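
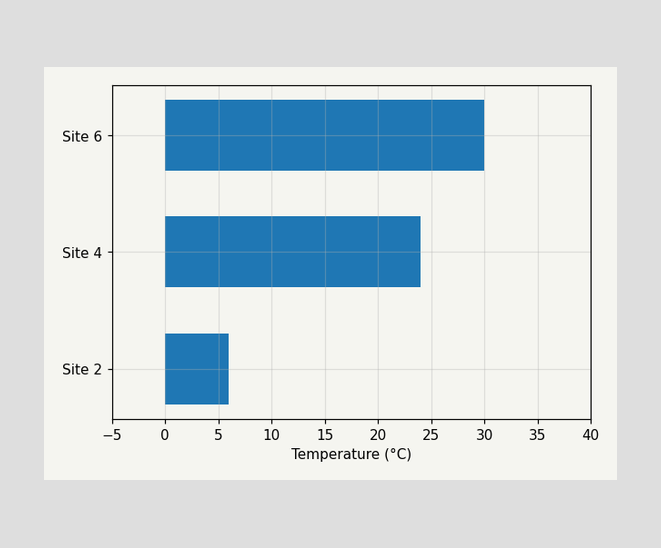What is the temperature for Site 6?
30°C

Reading along the chart's x-axis, the Site 6 bar reaches 30°C.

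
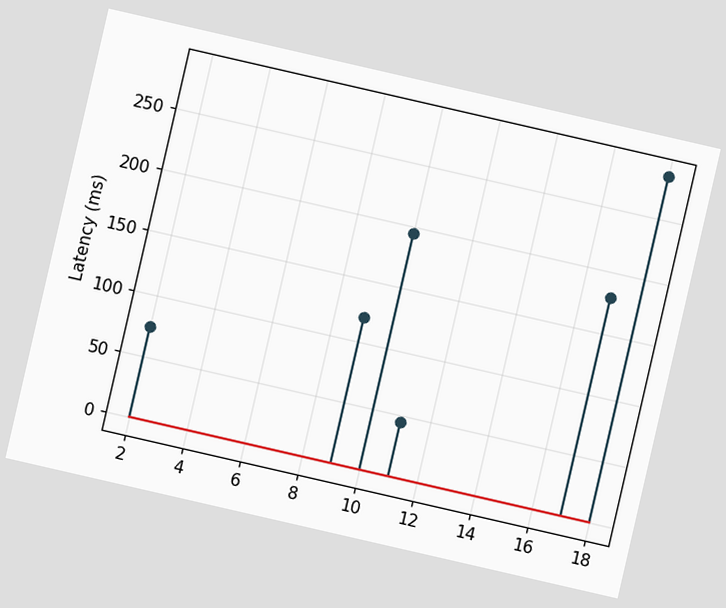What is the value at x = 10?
The chart is tilted about 13° clockwise. The stem at x=10 reaches 195ms.

195ms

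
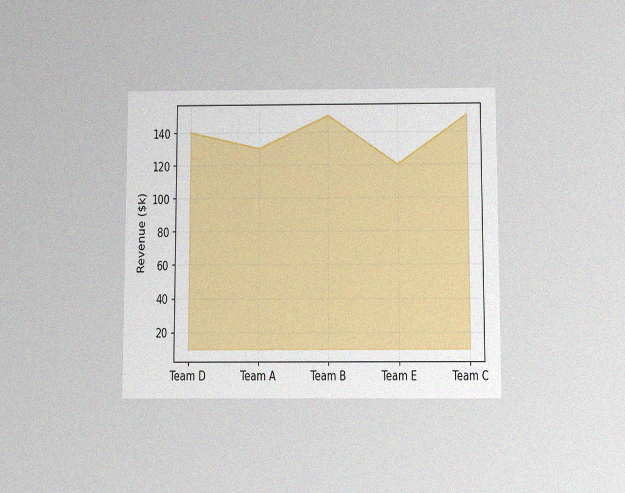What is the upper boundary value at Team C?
$150k

The chart is viewed slightly from below, with some photo noise. At Team C the upper boundary is at $150k.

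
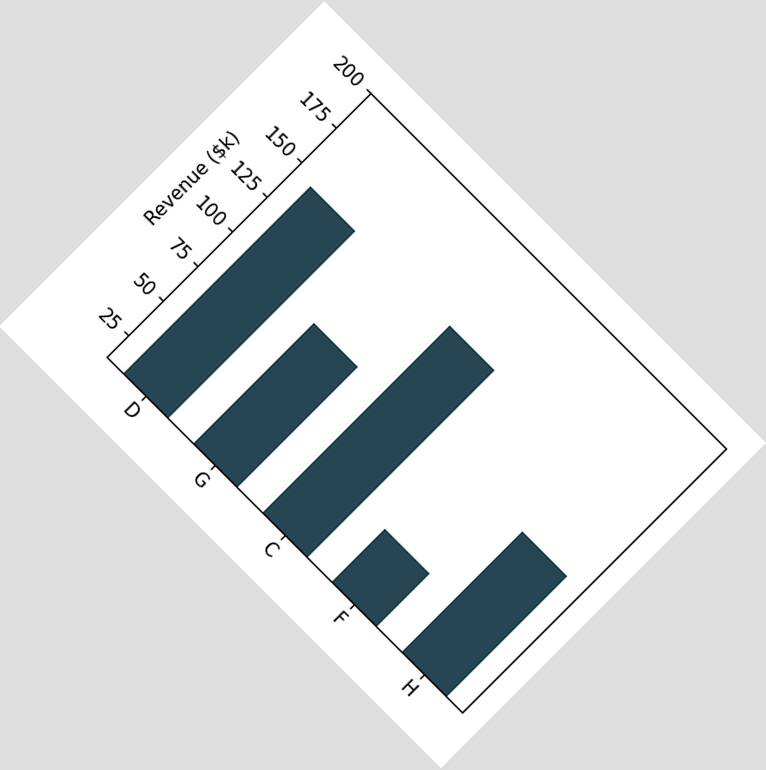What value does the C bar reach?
The chart is tilted about 45° clockwise. Reading along the chart's y-axis, the C bar reaches $144k.

$144k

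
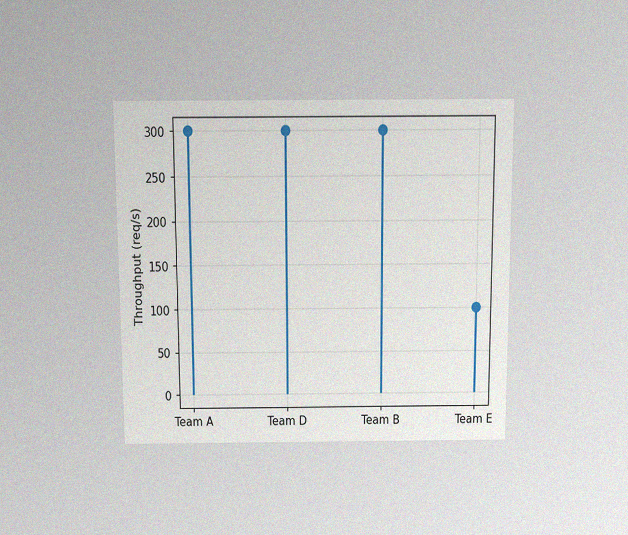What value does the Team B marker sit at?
The chart is viewed slightly from above, with some photo noise. The Team B marker sits at 300req/s.

300req/s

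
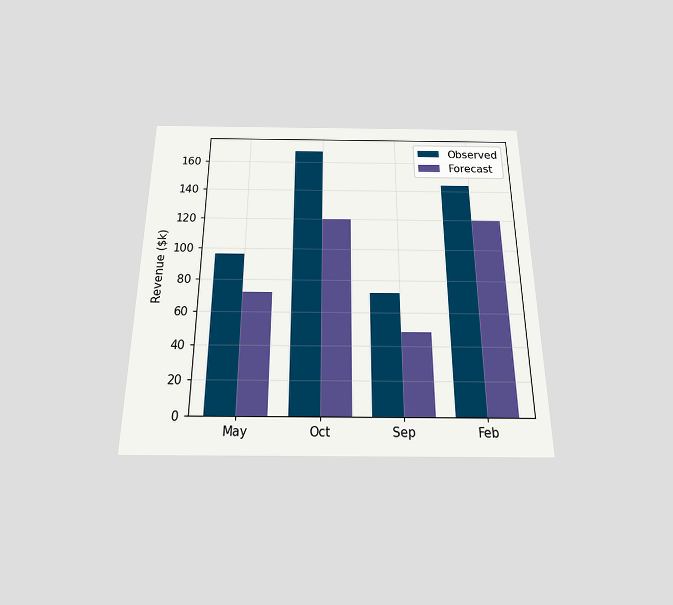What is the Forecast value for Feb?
The chart is viewed slightly from below. The Forecast bar at Feb reaches $120k on the y-axis.

$120k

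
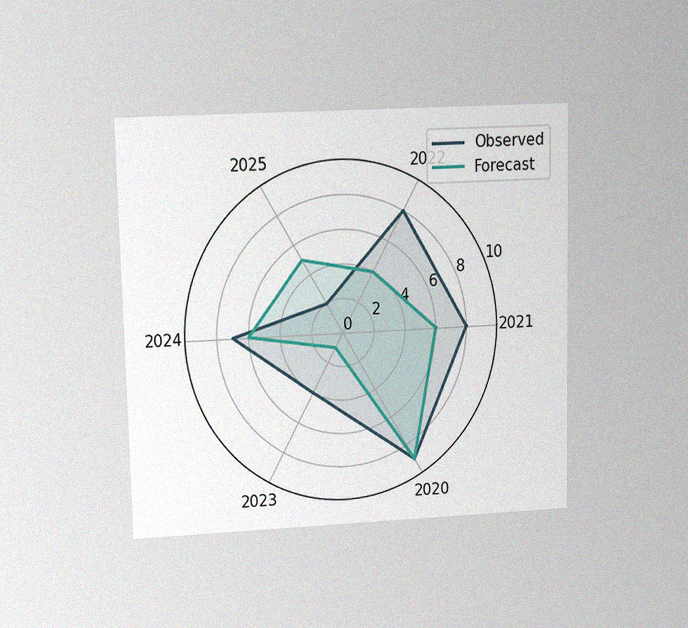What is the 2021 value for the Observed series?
The chart is viewed at a slight angle, with some photo noise. On the 2021 axis, Observed reaches 8.

8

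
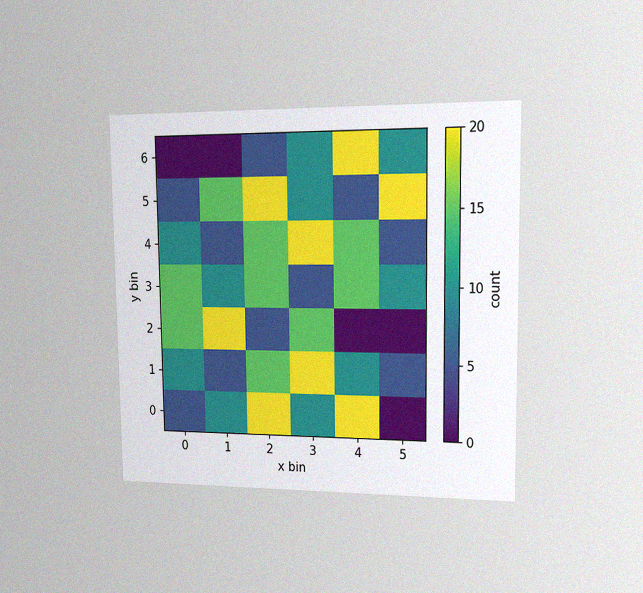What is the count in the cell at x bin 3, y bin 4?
20

The chart is viewed slightly from the right, with some photo noise. Matching the cell (3, 4) against the colorbar gives 20.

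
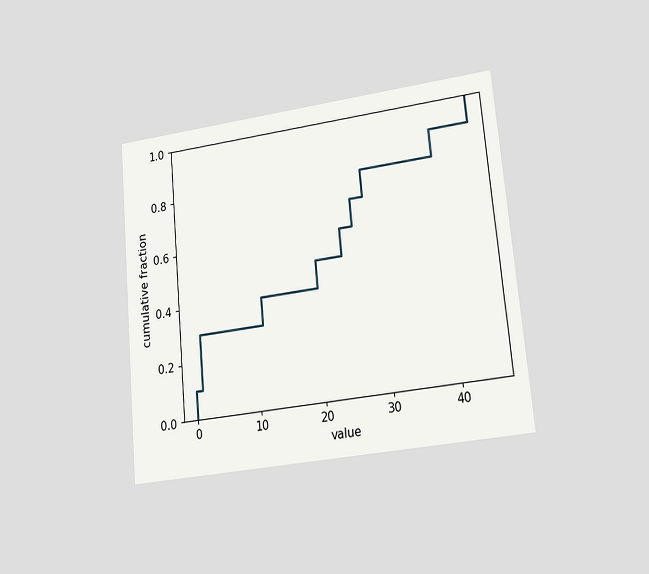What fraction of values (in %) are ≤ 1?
30%

The chart is tilted about 5° counter-clockwise and viewed at a slight angle. At x=1 the ECDF step is at 30%.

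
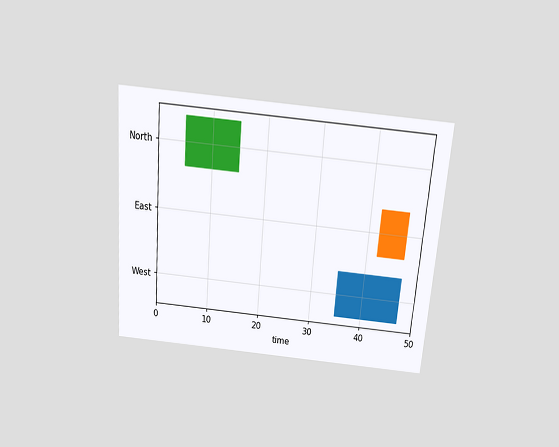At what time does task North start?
The chart is tilted about 5° clockwise and viewed slightly from above. The North bar begins at t=5.

5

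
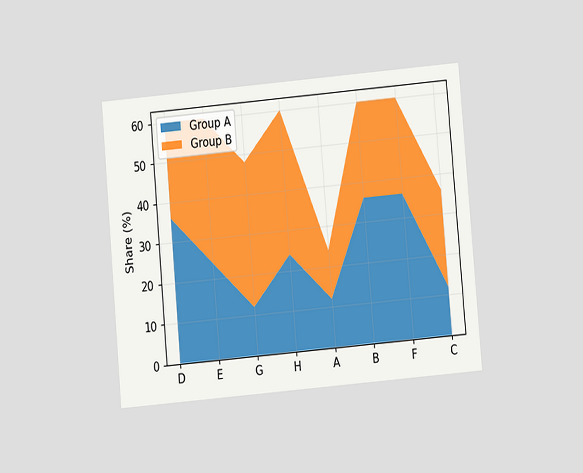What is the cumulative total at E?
The chart is tilted about 5° counter-clockwise and viewed at a slight angle. The stacked total at E reaches 60%.

60%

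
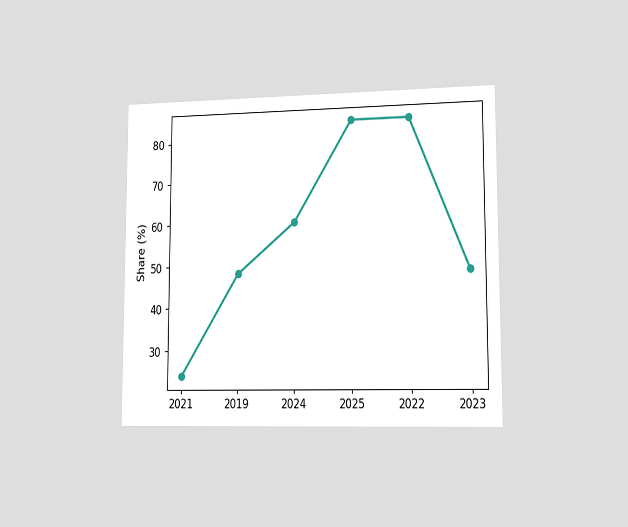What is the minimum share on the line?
24%

The chart is viewed slightly from the right. The lowest point is at 2021, and reading across to the y-axis gives 24%.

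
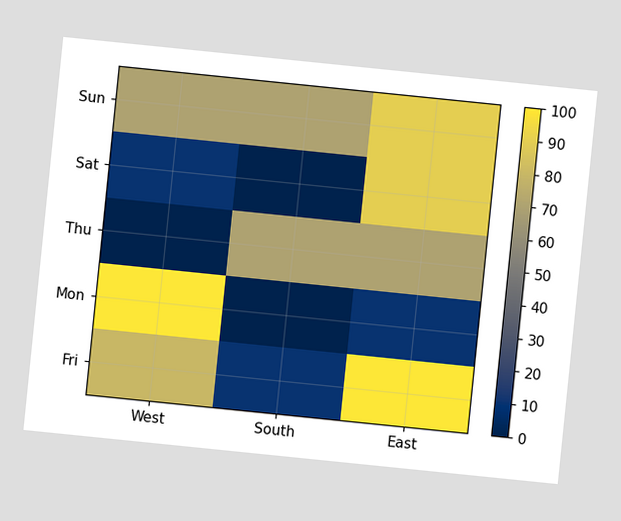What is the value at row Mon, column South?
The chart is tilted about 6° clockwise. Matching cell (Mon, South) against the colorbar gives 0.

0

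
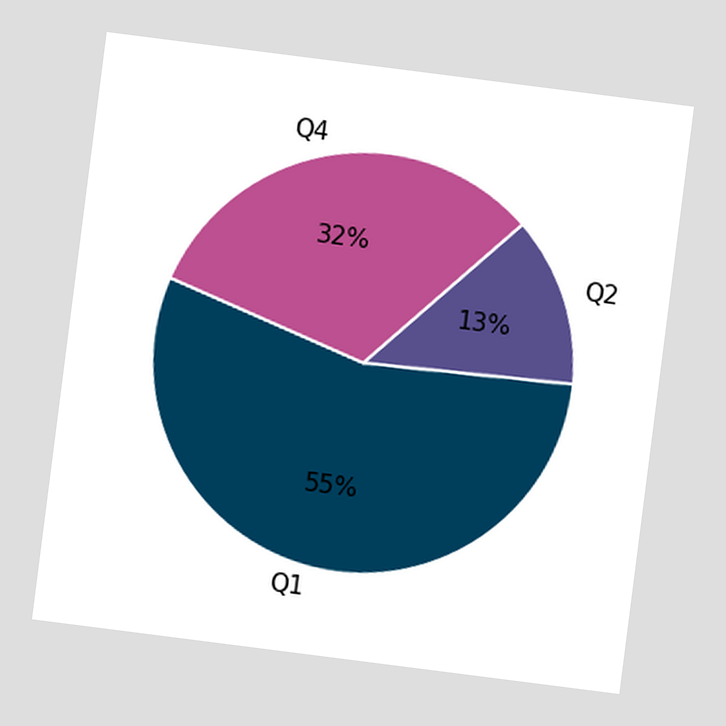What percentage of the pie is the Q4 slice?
The chart is tilted about 7° clockwise. The Q4 slice takes up 32% of the pie.

32%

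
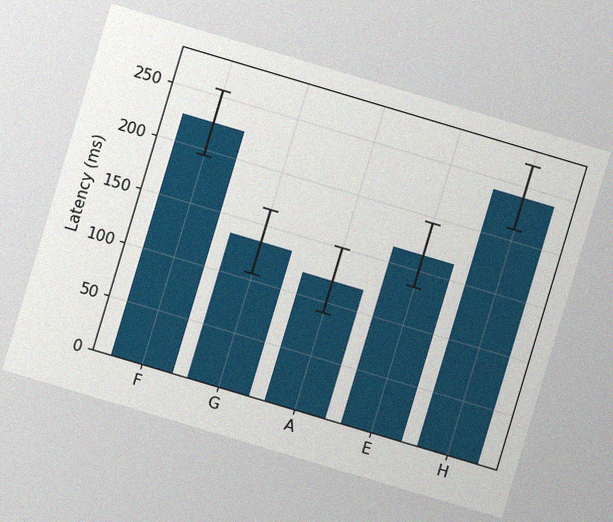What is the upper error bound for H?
270ms

The chart is tilted about 17° clockwise, with some photo noise. The H bar's upper whisker reaches 270ms.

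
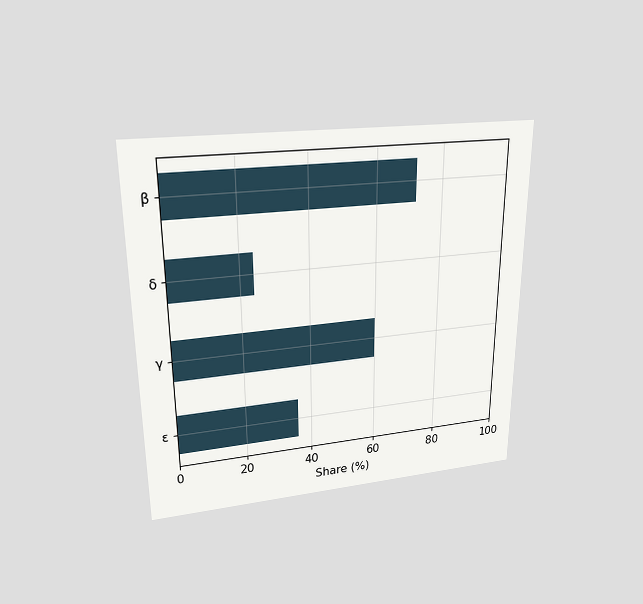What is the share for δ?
24%

The chart is viewed slightly from above. Reading along the chart's x-axis, the δ bar reaches 24%.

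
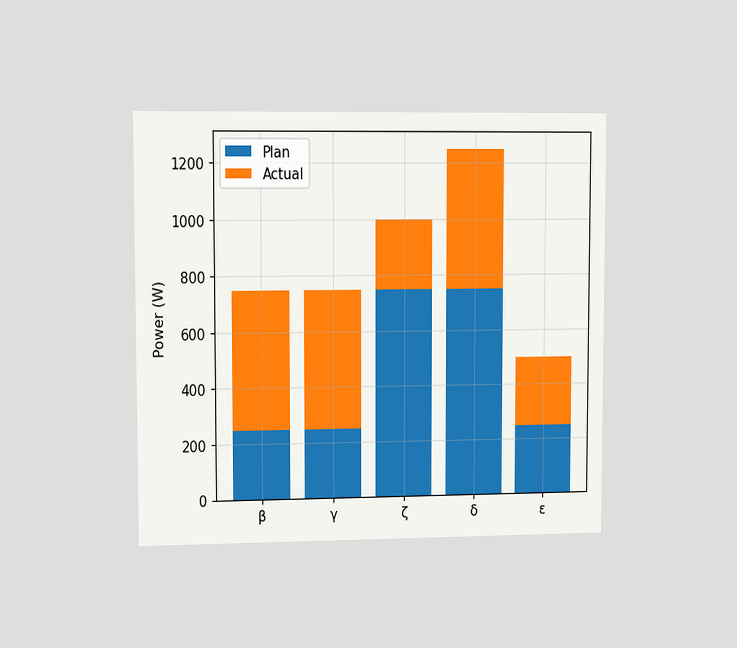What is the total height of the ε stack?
500W

The chart is viewed slightly from the left. The ε stack's top reaches 500W on the y-axis.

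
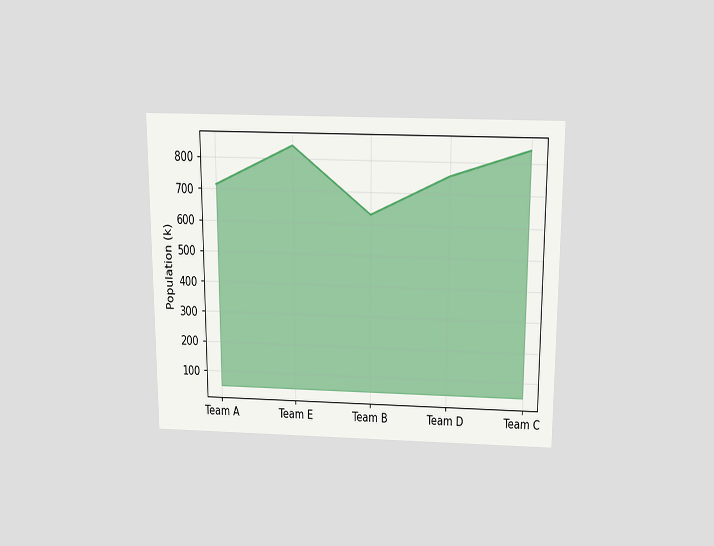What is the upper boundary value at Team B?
630k

The chart is viewed slightly from above. At Team B the upper boundary is at 630k.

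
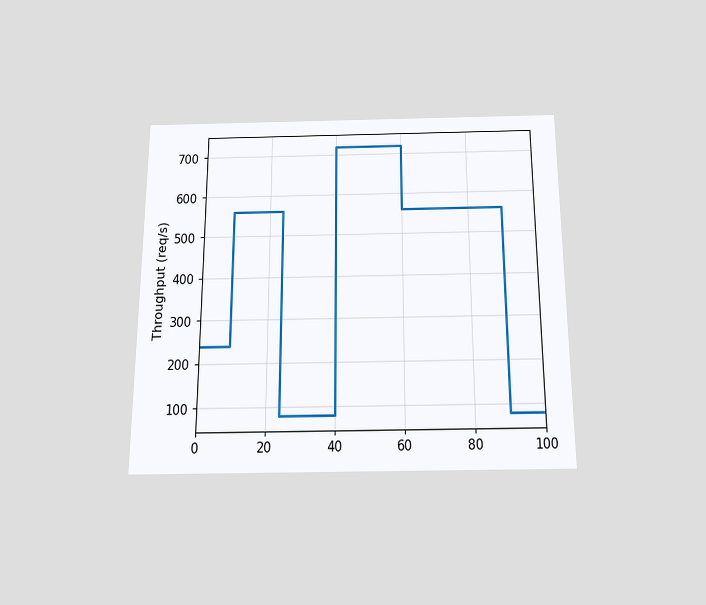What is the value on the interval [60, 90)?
560req/s

The chart is viewed slightly from below. On [60, 90) the step sits at 560req/s.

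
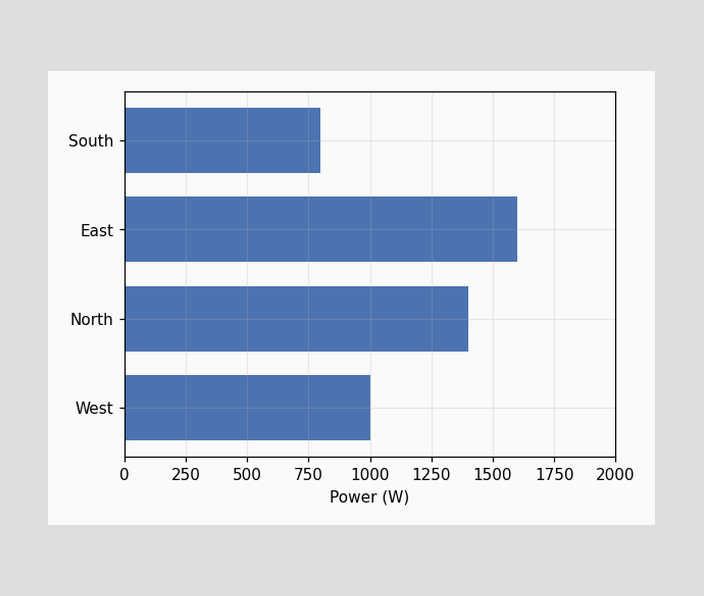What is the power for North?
1400W

Reading along the chart's x-axis, the North bar reaches 1400W.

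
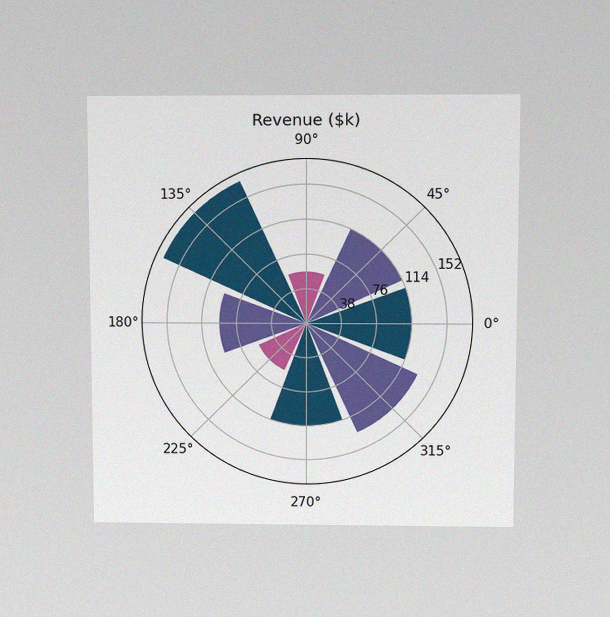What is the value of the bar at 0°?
$114k

The chart is viewed slightly from above, with some photo noise. The bar at 0° reaches $114k on the radial axis.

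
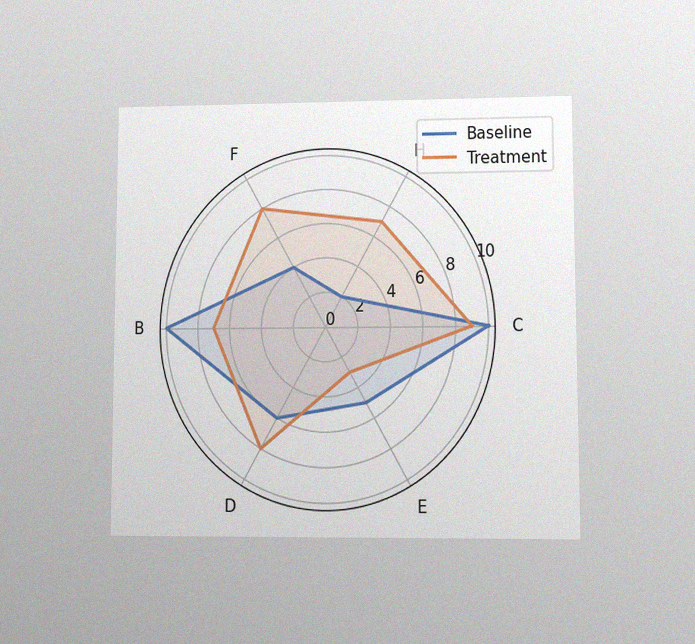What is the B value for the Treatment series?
The chart is viewed at a slight angle, with some photo noise. On the B axis, Treatment reaches 7.

7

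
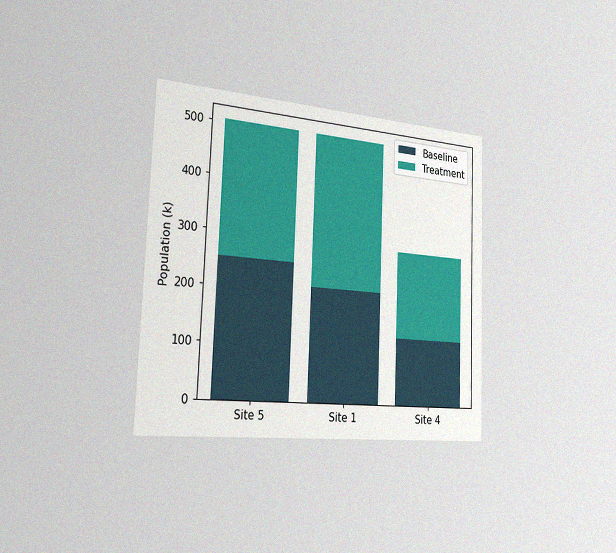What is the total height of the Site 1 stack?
504k

The chart is tilted about 2° clockwise and viewed slightly from the left, with some photo noise. The Site 1 stack's top reaches 504k on the y-axis.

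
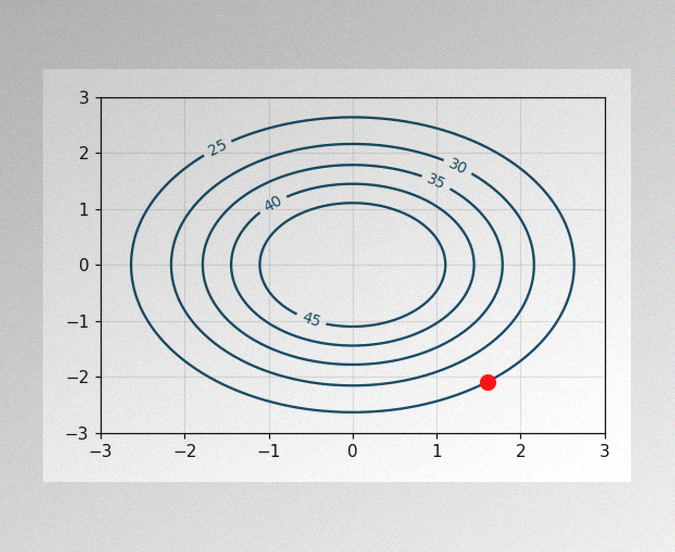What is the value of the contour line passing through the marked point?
The image has some photo noise and uneven lighting. The marked point sits on the contour labelled 25.

25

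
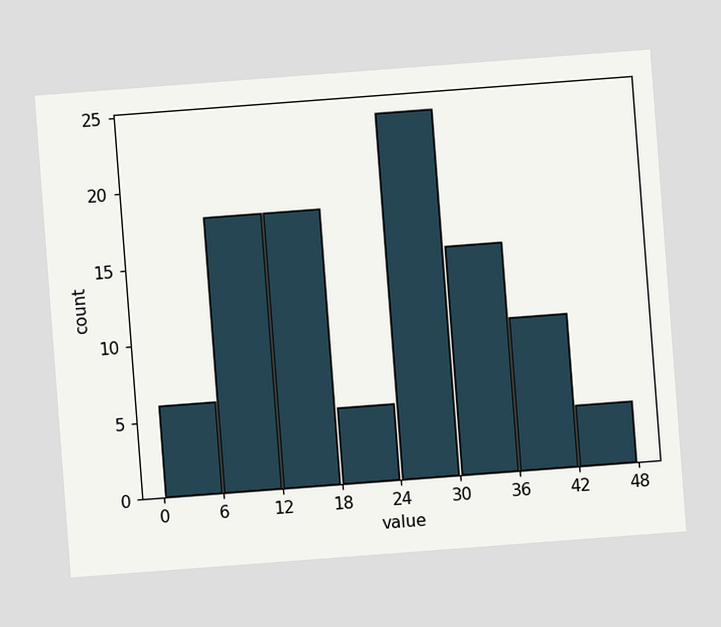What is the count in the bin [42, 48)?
The chart is tilted about 4° counter-clockwise. The [42, 48) bin has height 4.

4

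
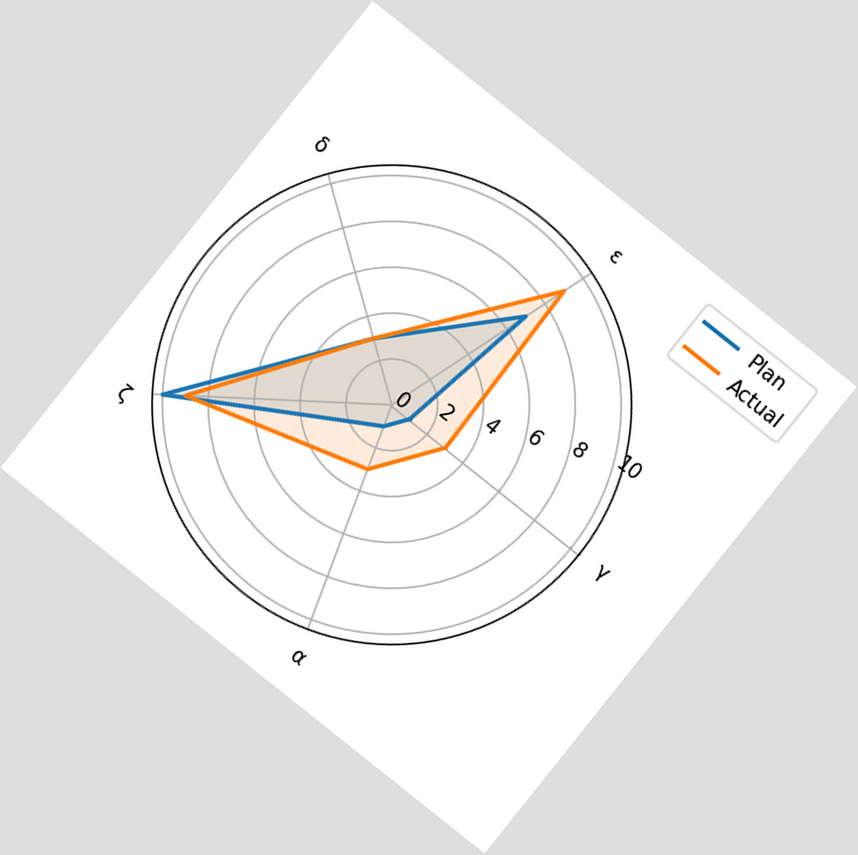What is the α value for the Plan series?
The chart is tilted about 39° clockwise. On the α axis, Plan reaches 1.

1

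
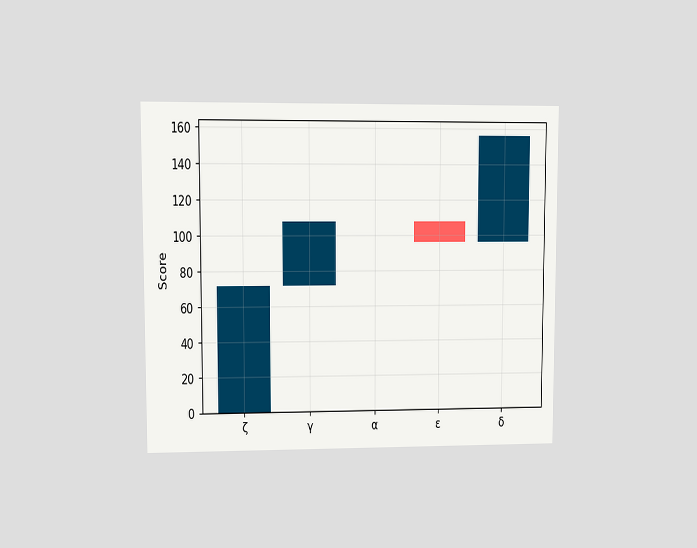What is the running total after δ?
The chart is viewed at a slight angle. After δ the running total reaches 156.

156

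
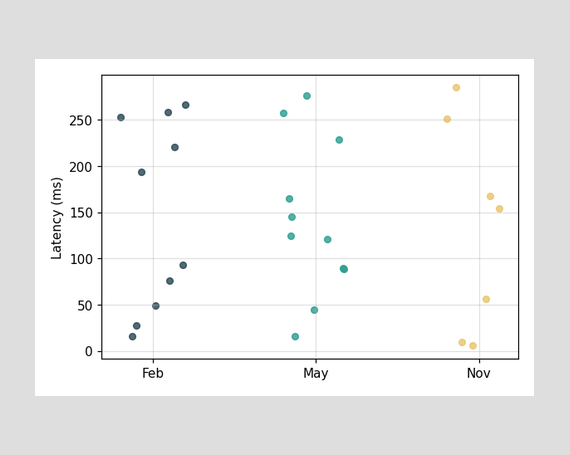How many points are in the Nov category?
Counting the markers in the Nov column gives 7.

7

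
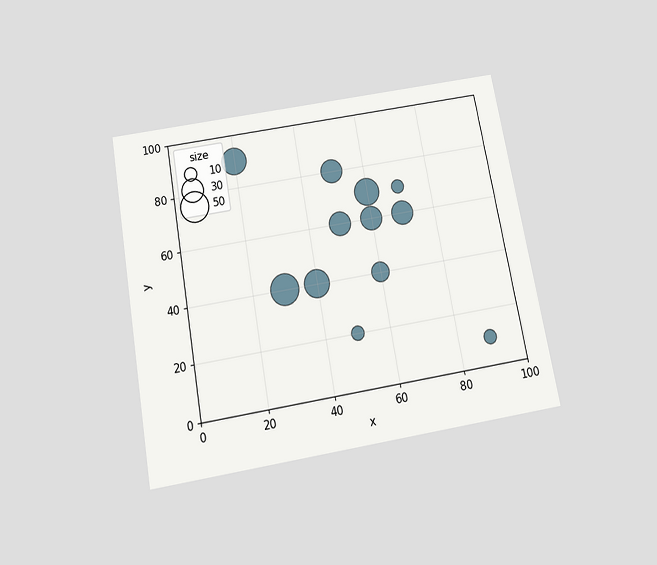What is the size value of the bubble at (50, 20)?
10

The chart is tilted about 10° counter-clockwise and viewed slightly from below. Matching the bubble at (50, 20) against the size legend gives 10.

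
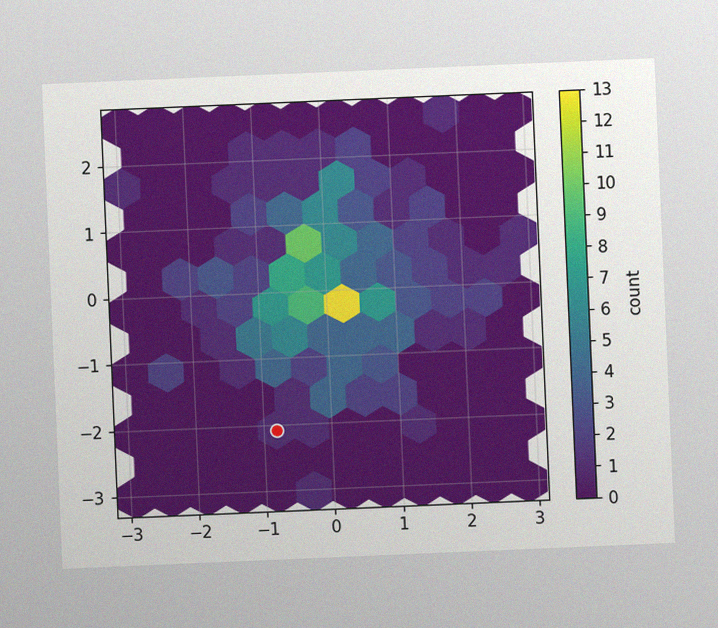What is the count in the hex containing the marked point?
1

The chart is tilted about 2° counter-clockwise, with some photo noise. The marked hex reads 1 on the colorbar.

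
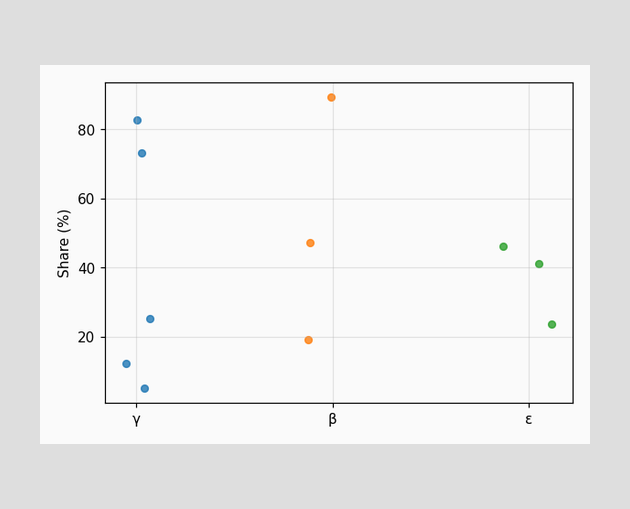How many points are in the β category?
Counting the markers in the β column gives 3.

3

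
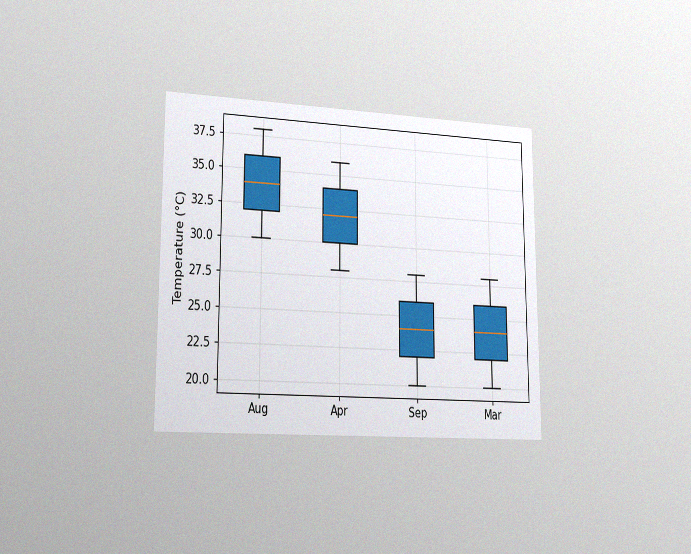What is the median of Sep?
The chart is viewed slightly from the left, with some photo noise. The median line in the Sep box sits at 24°C.

24°C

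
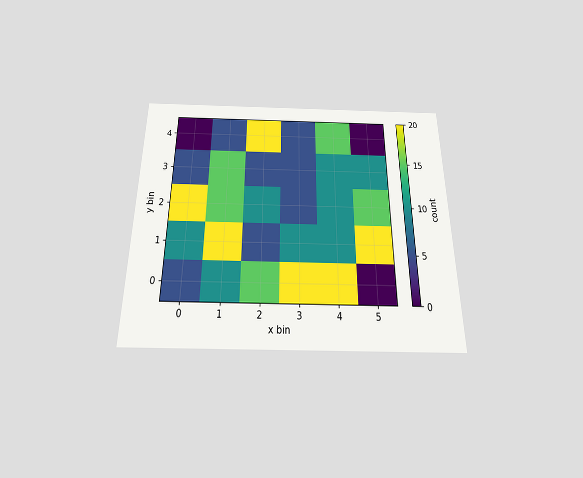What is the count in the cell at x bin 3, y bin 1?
10

The chart is viewed slightly from below. Matching the cell (3, 1) against the colorbar gives 10.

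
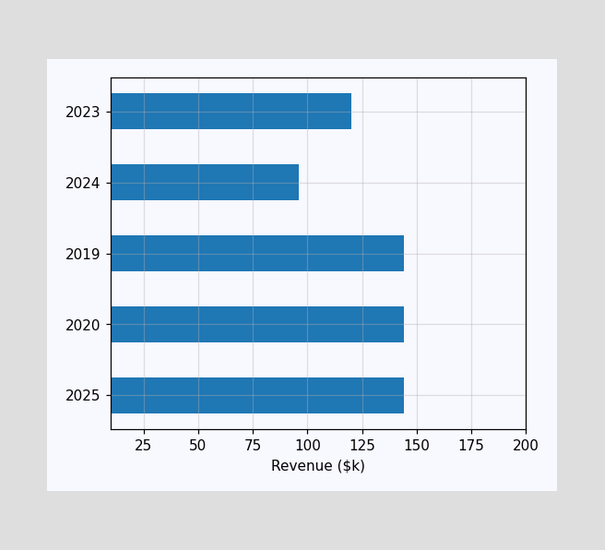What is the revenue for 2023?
$120k

Reading along the chart's x-axis, the 2023 bar reaches $120k.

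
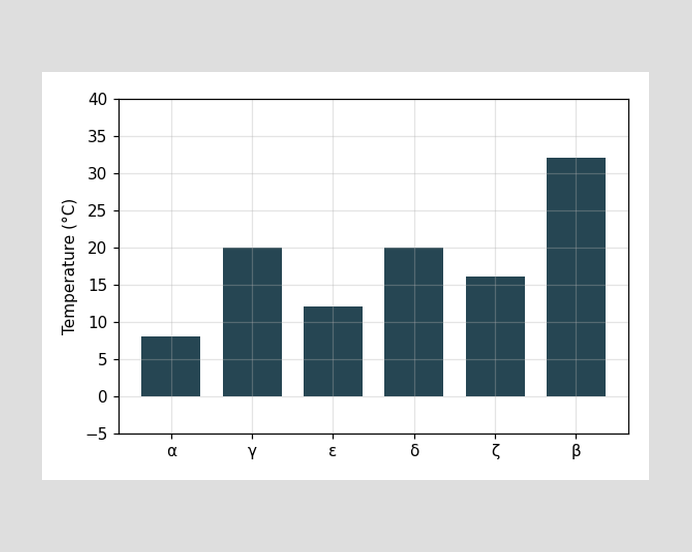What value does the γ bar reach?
20°C

Reading along the chart's y-axis, the γ bar reaches 20°C.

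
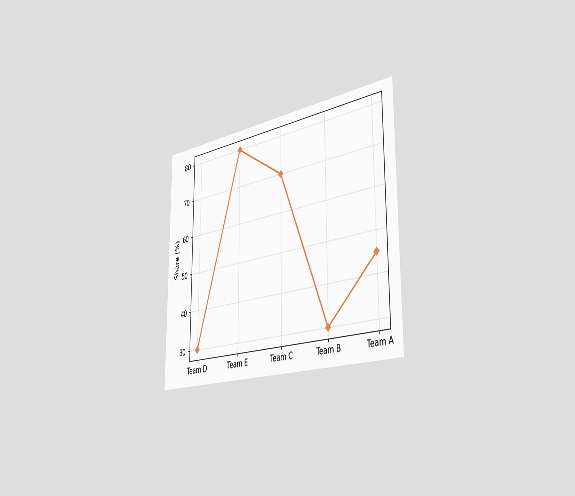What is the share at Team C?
70%

The chart is viewed slightly from the right. At Team C, the line is at 70%.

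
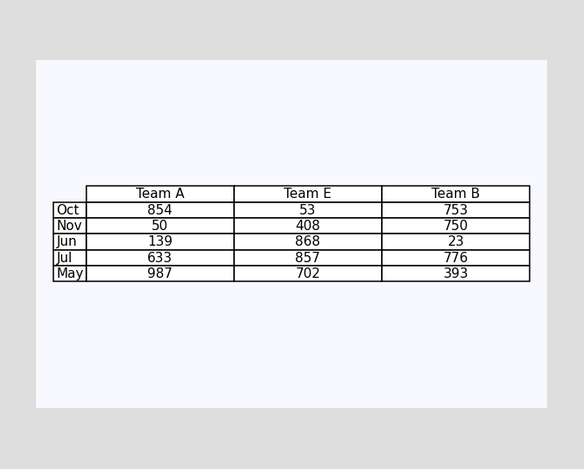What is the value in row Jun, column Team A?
139

The (Jun, Team A) cell reads 139.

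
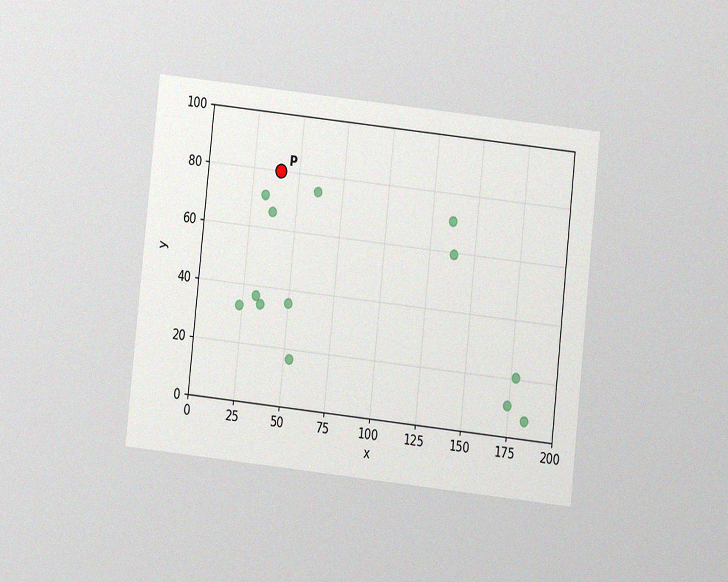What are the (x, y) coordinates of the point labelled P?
(40, 80)

The chart is tilted about 6° clockwise and viewed slightly from below, with some photo noise. Following the gridlines from P to each axis, P sits at (40, 80).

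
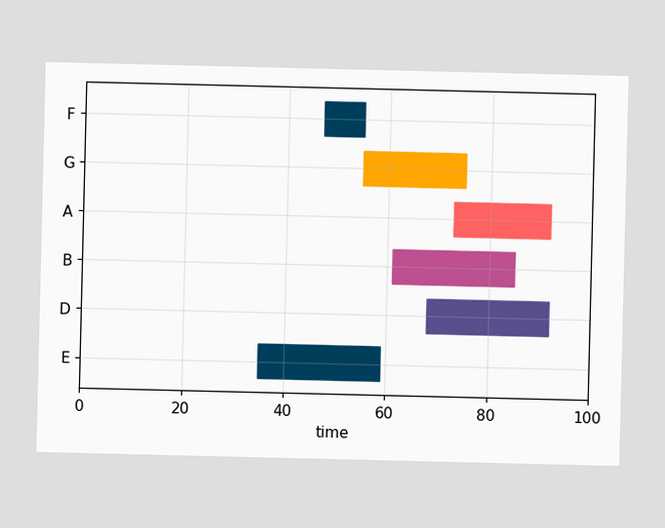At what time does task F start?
47

The F bar begins at t=47.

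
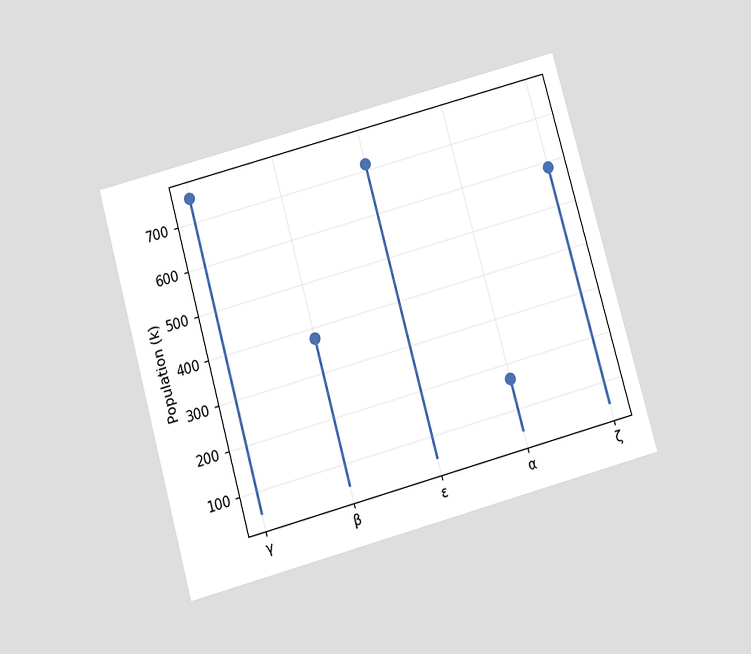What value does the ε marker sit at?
714k

The chart is tilted about 15° counter-clockwise and viewed slightly from below. The ε marker sits at 714k.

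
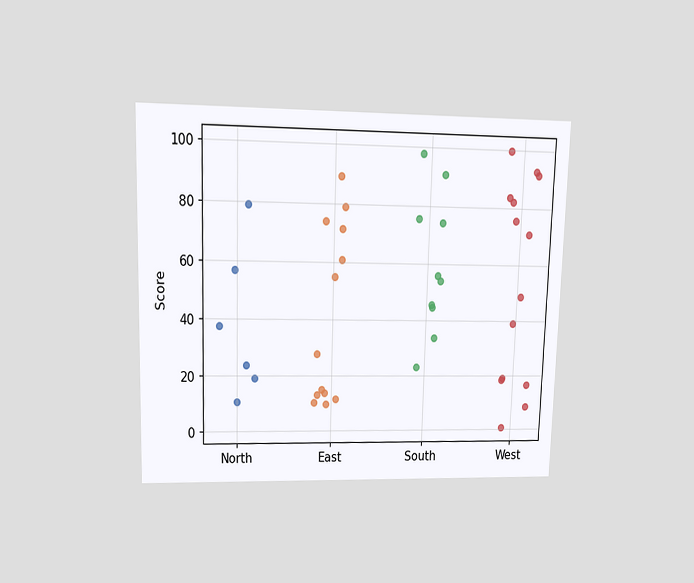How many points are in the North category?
The chart is viewed at a slight angle. Counting the markers in the North column gives 6.

6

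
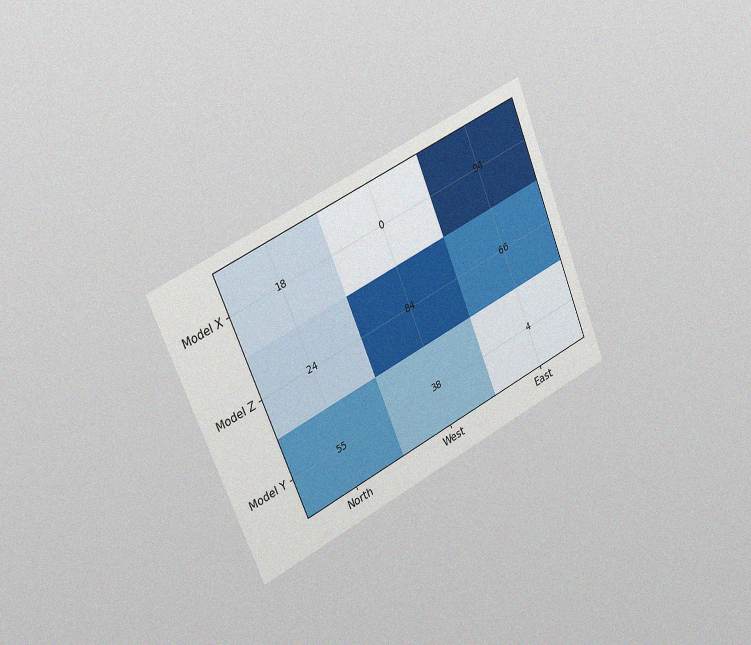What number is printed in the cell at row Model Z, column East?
66

The chart is tilted about 23° counter-clockwise and viewed slightly from the left, with some photo noise. The (Model Z, East) cell reads 66.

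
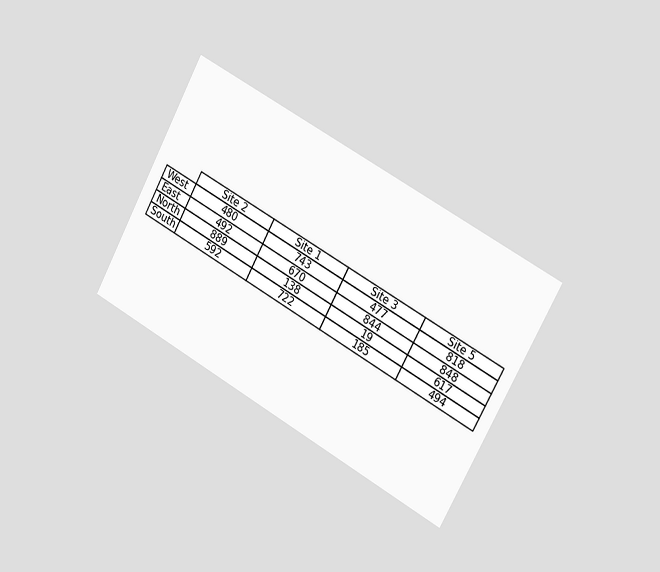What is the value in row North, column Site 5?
617

The chart is tilted about 29° clockwise and viewed slightly from the right. The (North, Site 5) cell reads 617.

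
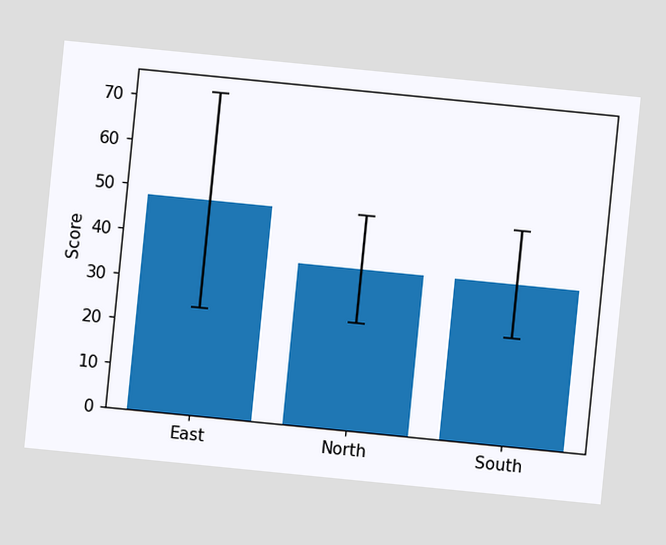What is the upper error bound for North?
The chart is tilted about 6° clockwise. The North bar's upper whisker reaches 48.

48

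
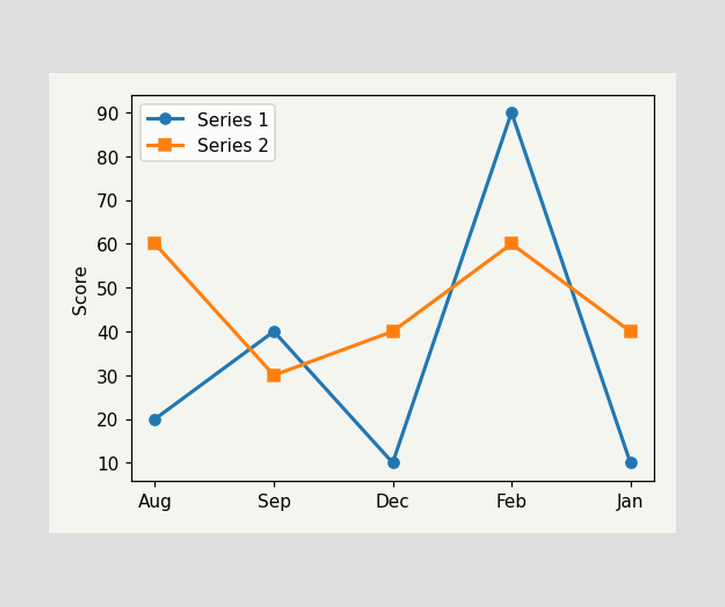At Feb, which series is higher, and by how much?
At Feb, Series 1 sits above the other line by 30.

Series 1, by 30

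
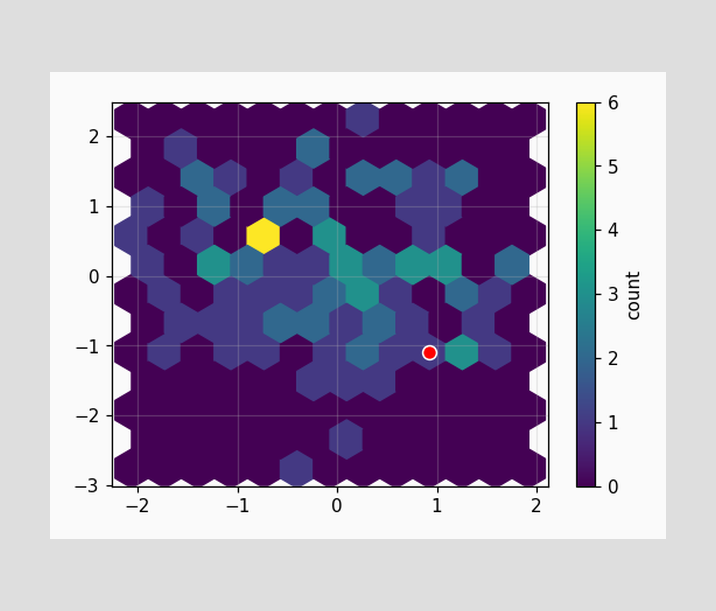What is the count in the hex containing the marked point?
1

The marked hex reads 1 on the colorbar.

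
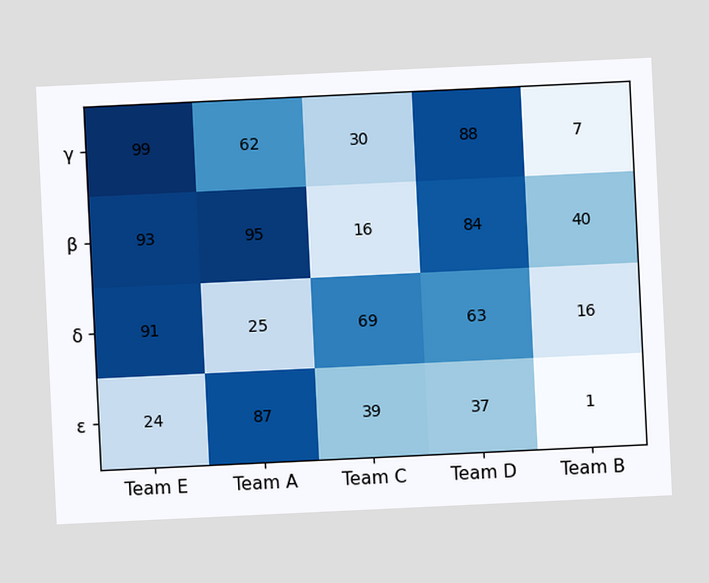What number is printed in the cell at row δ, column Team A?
25

The chart is tilted about 3° counter-clockwise. The (δ, Team A) cell reads 25.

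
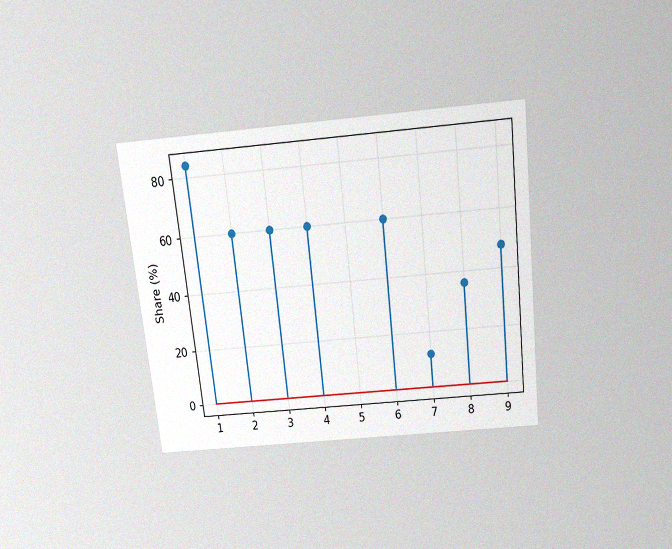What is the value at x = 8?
The chart is tilted about 6° counter-clockwise and viewed slightly from above, with some photo noise. The stem at x=8 reaches 36%.

36%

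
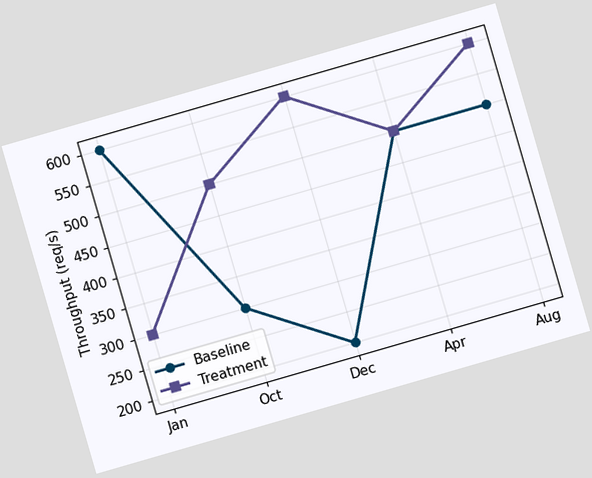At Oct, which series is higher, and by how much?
The chart is tilted about 16° counter-clockwise. At Oct, Treatment sits above the other line by 200req/s.

Treatment, by 200req/s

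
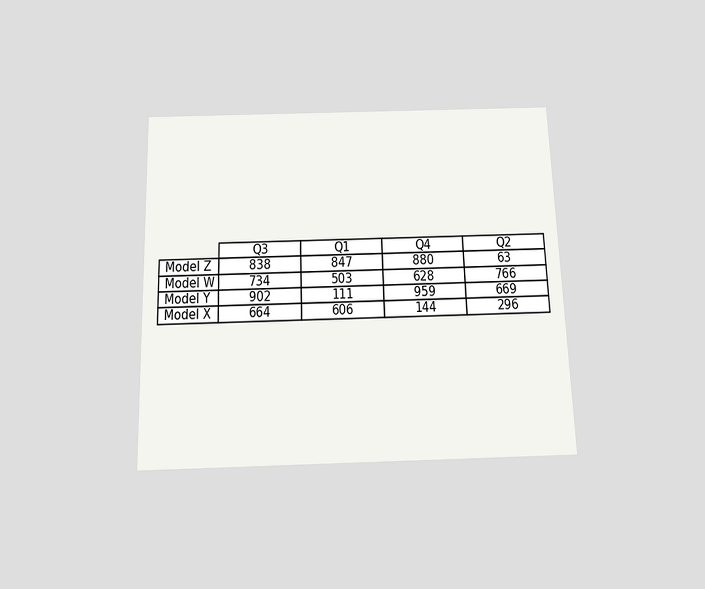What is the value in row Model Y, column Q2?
The chart is viewed slightly from below. The (Model Y, Q2) cell reads 669.

669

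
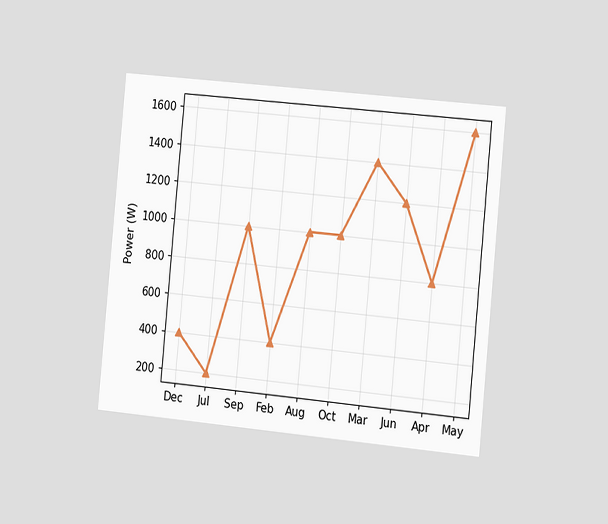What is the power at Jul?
200W

The chart is tilted about 5° clockwise and viewed slightly from the right. At Jul, the line is at 200W.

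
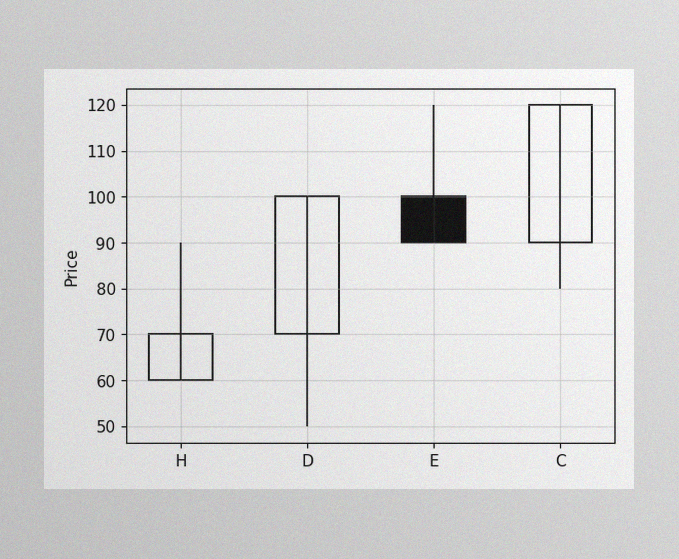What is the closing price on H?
70

The image has some photo noise and uneven lighting. The H candle closes at 70.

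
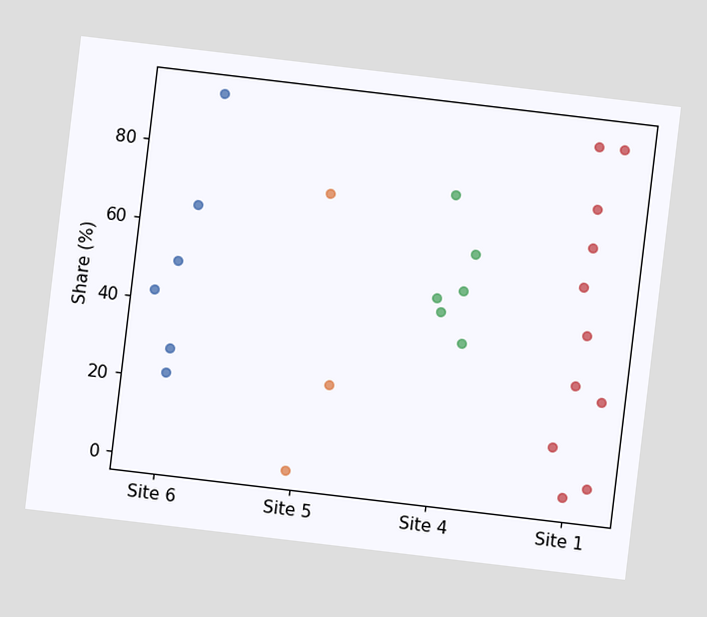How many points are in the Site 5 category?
3

The chart is tilted about 7° clockwise. Counting the markers in the Site 5 column gives 3.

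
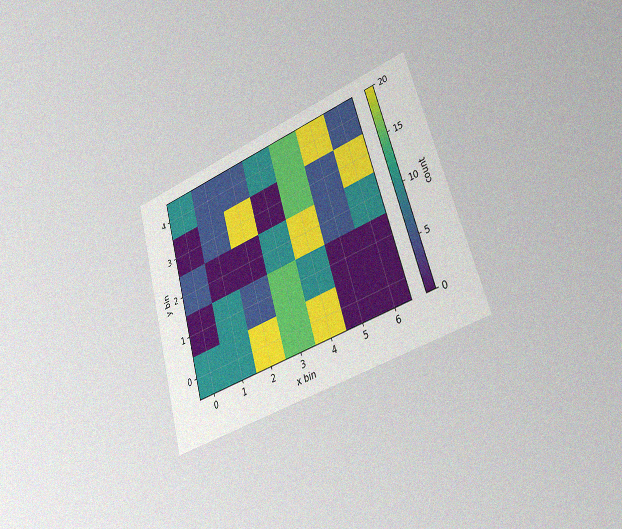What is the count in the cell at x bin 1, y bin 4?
5

The chart is tilted about 16° counter-clockwise and viewed slightly from the right, with some photo noise. Matching the cell (1, 4) against the colorbar gives 5.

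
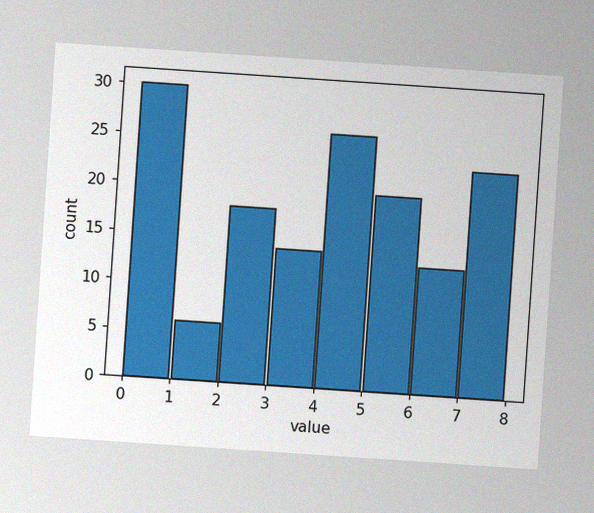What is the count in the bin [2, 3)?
18

The chart is tilted about 4° clockwise, with some photo noise. The [2, 3) bin has height 18.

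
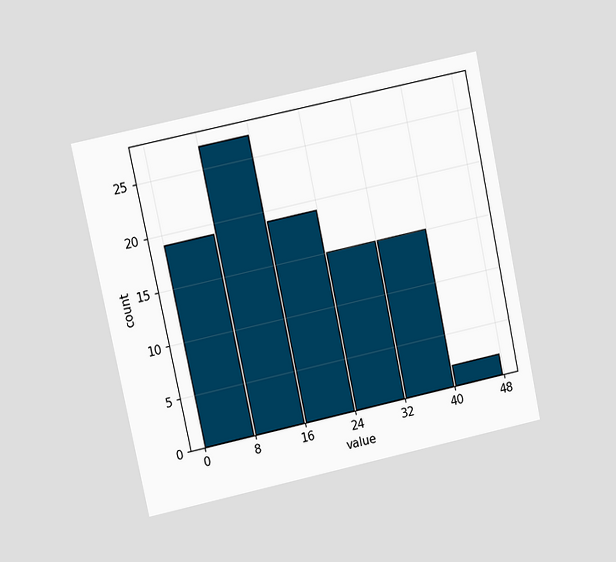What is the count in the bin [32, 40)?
15

The chart is tilted about 12° counter-clockwise and viewed at a slight angle. The [32, 40) bin has height 15.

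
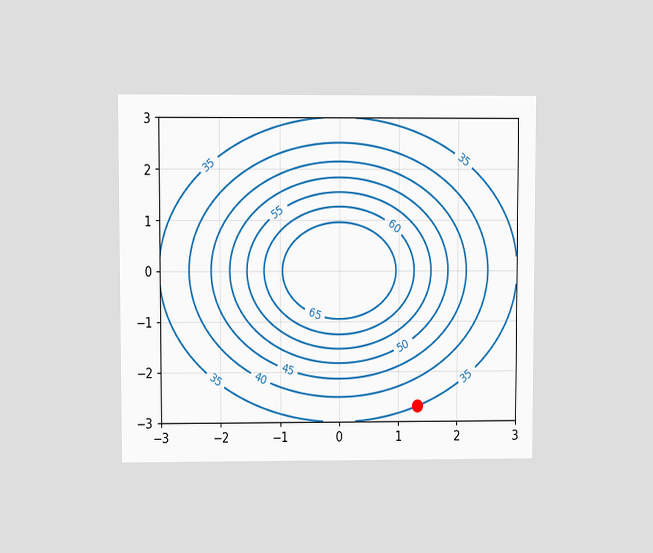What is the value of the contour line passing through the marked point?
35

The chart is viewed at a slight angle. The marked point sits on the contour labelled 35.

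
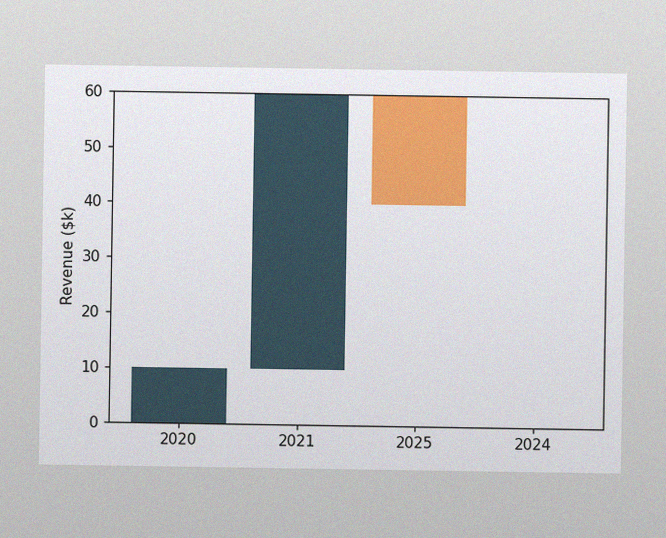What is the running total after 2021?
$60k

The image has some photo noise and uneven lighting. After 2021 the running total reaches $60k.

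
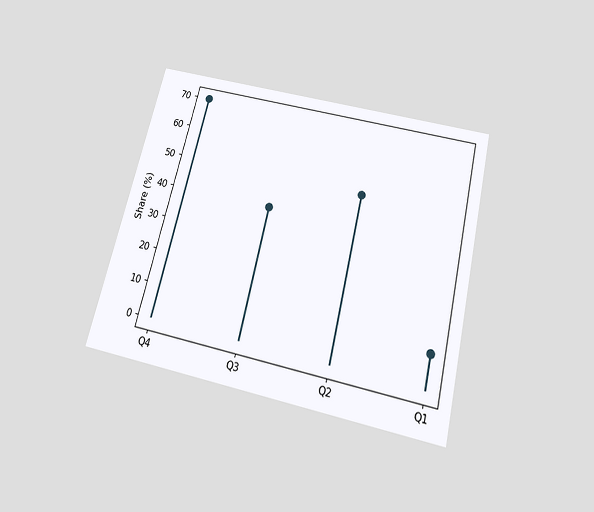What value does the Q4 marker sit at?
70%

The chart is tilted about 14° clockwise and viewed slightly from below. The Q4 marker sits at 70%.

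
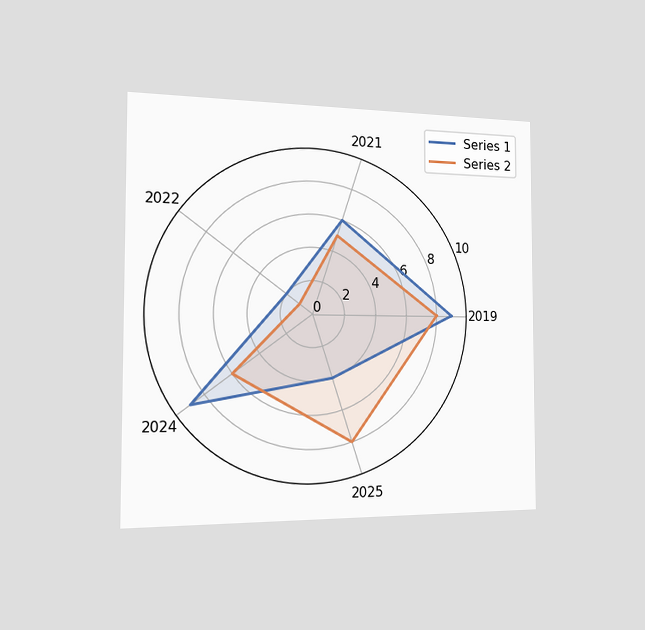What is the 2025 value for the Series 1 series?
The chart is viewed slightly from the left. On the 2025 axis, Series 1 reaches 4.

4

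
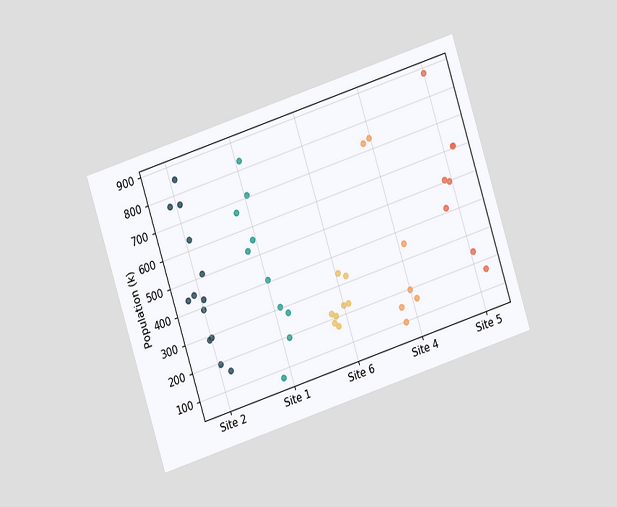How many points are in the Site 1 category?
The chart is tilted about 18° counter-clockwise and viewed at a slight angle. Counting the markers in the Site 1 column gives 10.

10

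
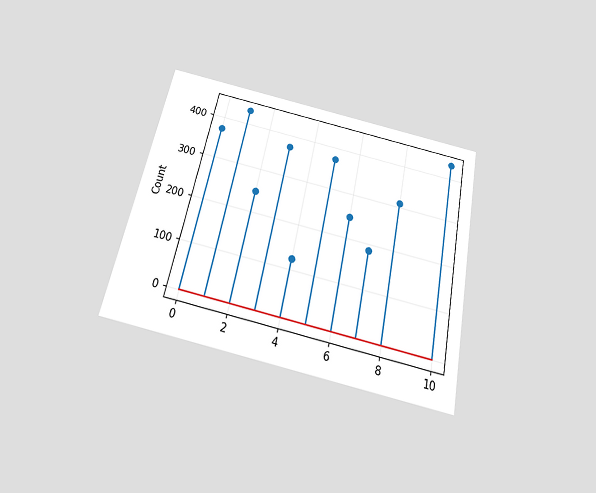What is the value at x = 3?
372

The chart is tilted about 12° clockwise and viewed slightly from below. The stem at x=3 reaches 372.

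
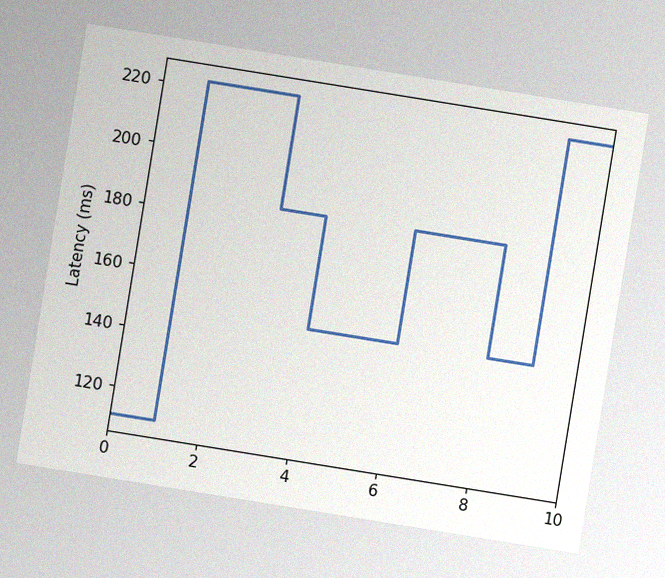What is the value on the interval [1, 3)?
The chart is tilted about 9° clockwise, with some photo noise. On [1, 3) the step sits at 222ms.

222ms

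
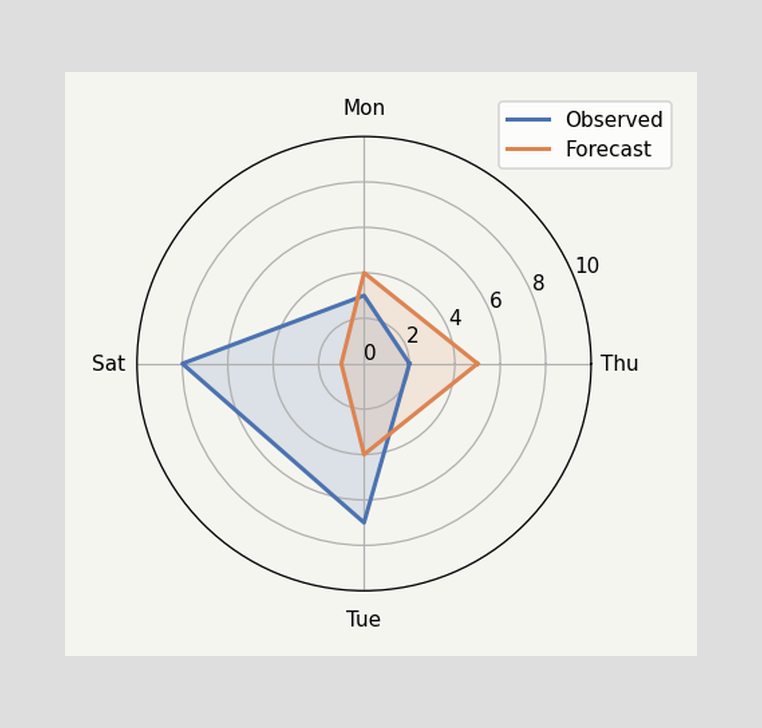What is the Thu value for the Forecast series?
5

On the Thu axis, Forecast reaches 5.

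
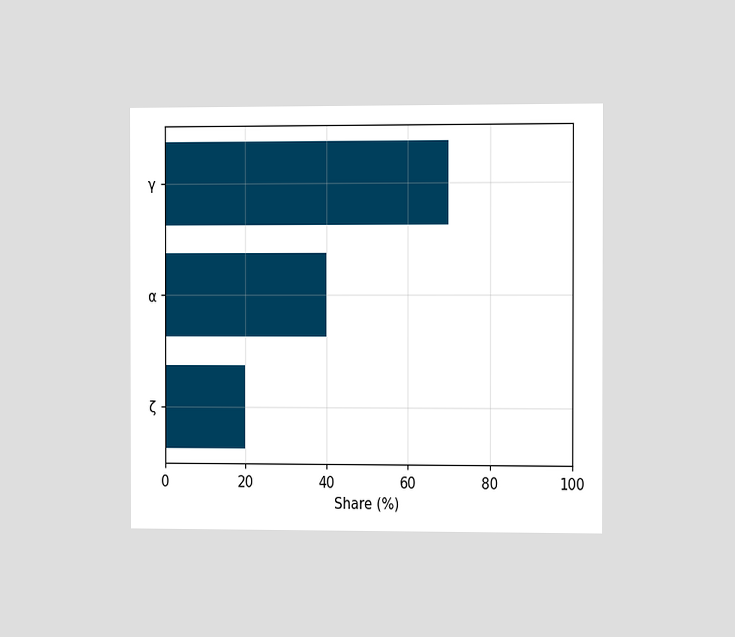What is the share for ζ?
The chart is viewed slightly from the right. Reading along the chart's x-axis, the ζ bar reaches 20%.

20%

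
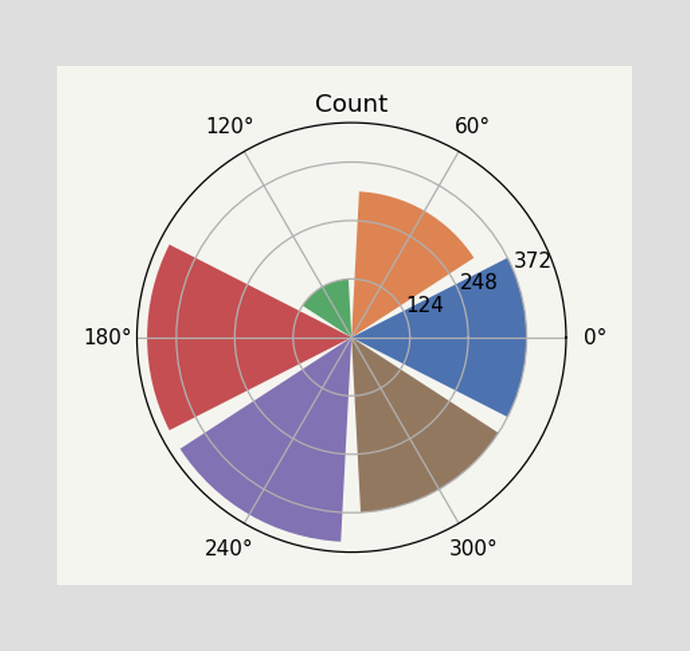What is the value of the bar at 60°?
310

The bar at 60° reaches 310 on the radial axis.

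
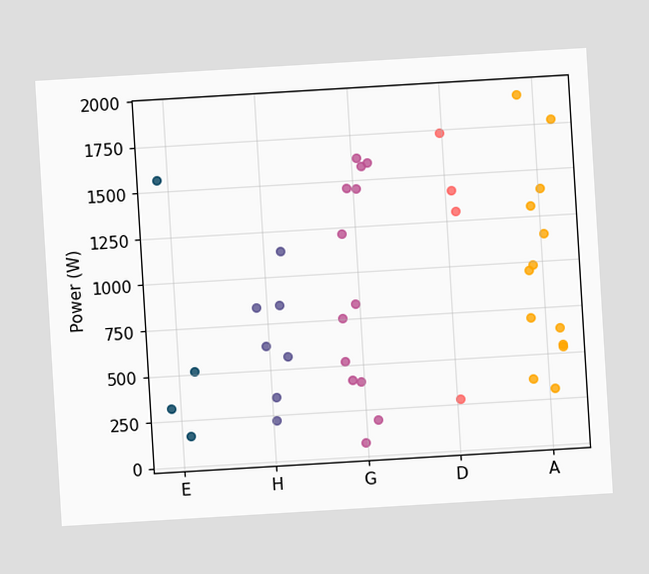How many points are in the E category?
4

The chart is tilted about 3° counter-clockwise. Counting the markers in the E column gives 4.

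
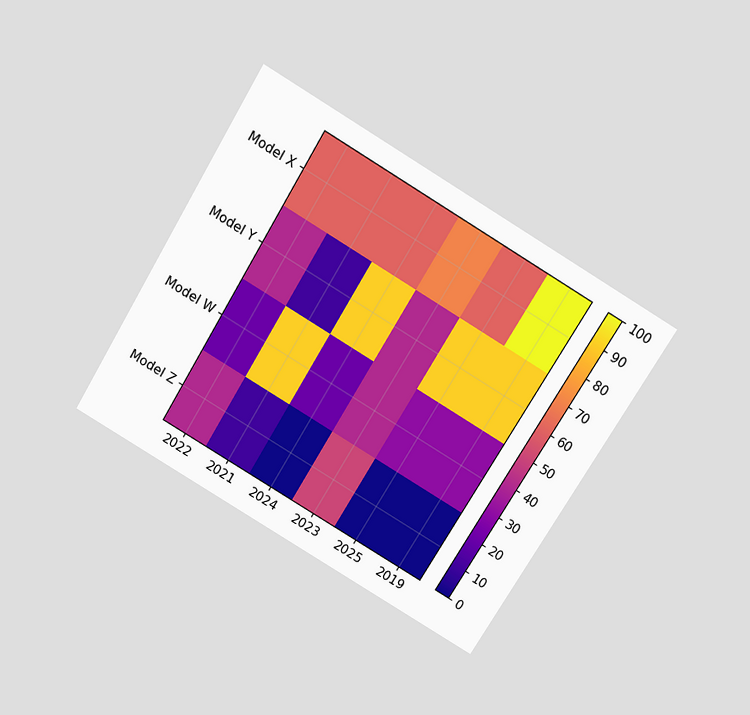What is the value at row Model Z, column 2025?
The chart is tilted about 31° clockwise and viewed slightly from above. Matching cell (Model Z, 2025) against the colorbar gives 0.

0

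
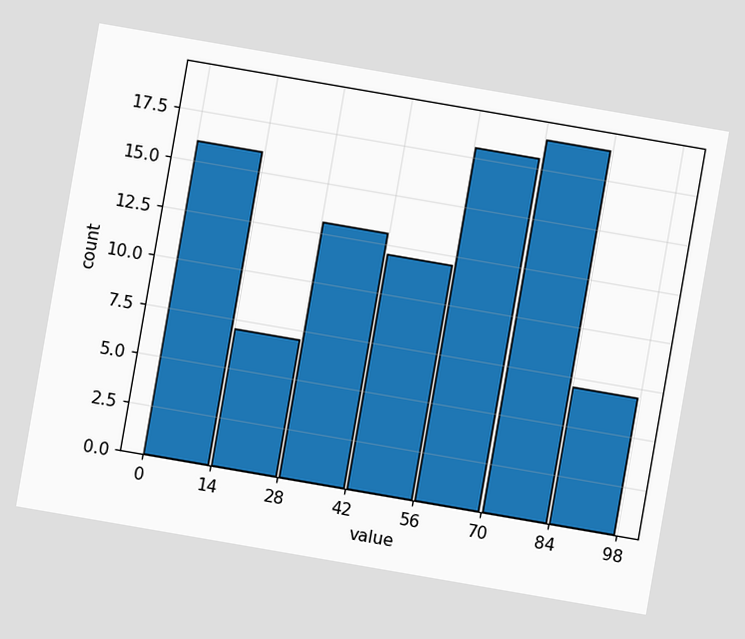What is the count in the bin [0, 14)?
16

The chart is tilted about 10° clockwise. The [0, 14) bin has height 16.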